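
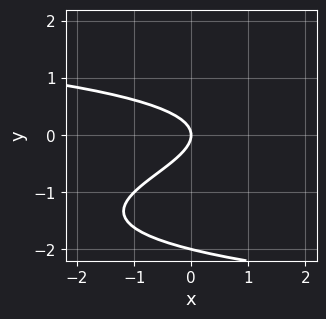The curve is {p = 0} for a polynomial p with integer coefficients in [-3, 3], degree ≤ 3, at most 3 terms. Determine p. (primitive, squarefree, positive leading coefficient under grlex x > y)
First, deg p = 3. The shape is more complex than any degree-2 curve.
Then, against the integer gridlines: it crosses the x-axis at the gridline x = 0; the y-axis gridline crossings are at y ∈ {-2, 0}.
Finally, together with the visible shape, these determine p as stated.

y^3 + 2*y^2 + x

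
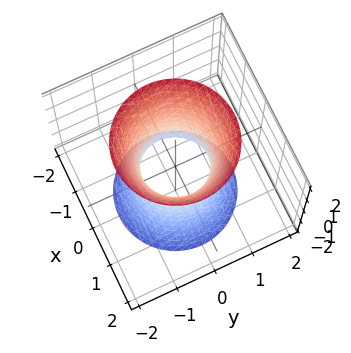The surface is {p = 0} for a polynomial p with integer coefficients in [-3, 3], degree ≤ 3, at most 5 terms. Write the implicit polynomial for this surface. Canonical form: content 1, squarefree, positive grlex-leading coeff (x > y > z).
3*x^2 + 3*y^2 - z^2 - 2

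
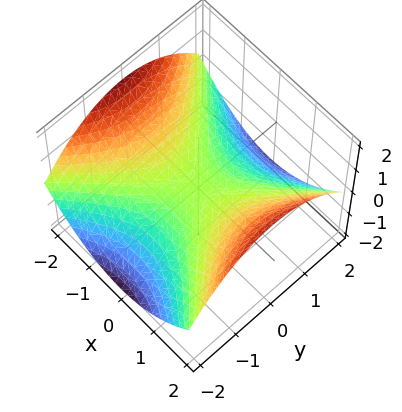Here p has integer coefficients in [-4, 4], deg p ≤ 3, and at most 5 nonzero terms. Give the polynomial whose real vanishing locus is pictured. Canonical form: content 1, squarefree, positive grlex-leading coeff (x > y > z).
The degree is 2 — a hyperbolic paraboloid; a quadric.
Symmetries: the x ↦ −x reflection is a symmetry, so x appears only in even powers; the y ↦ −y reflection is a symmetry, so y appears only in even powers.
Against the integer gridlines: it crosses the x-axis at the gridline x = 0; it meets the y-axis at y = 0 (among the integer gridlines); it meets the z-axis at z = 0 (among the integer gridlines).
Solving for integer coefficients yields p as stated.

x^2 - y^2 - 3*z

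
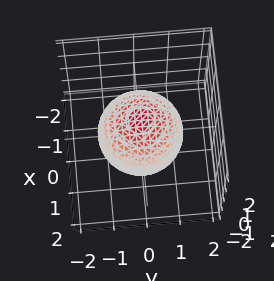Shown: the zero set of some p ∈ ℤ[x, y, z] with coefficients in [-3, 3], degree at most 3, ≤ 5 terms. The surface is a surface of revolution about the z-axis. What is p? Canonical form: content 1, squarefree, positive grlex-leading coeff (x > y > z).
2*x^2 + 2*y^2 + 2*z^2 - 3

1. deg p = 2.
2. Symmetry: the surface is invariant under rotation about z: p = q(x² + y², z).
3. From the axis intercepts and sections: a circular section at z = -1 has radius between 0 and 1.
4. Solving for integer coefficients yields p as stated.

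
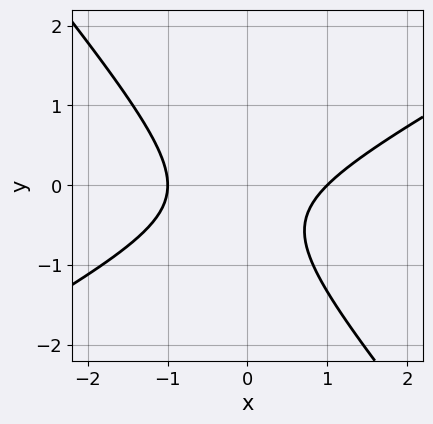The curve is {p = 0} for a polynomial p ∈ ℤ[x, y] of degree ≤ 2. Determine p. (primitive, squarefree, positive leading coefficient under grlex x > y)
1. deg p = 2.
2. From the axis intercepts and sections: the x-axis gridline crossings are at x ∈ {-1, 1}; it misses every integer gridline on the y-axis.
3. Fitting integer coefficients to these (and the overall shape) gives p.

2*x^2 - 2*x*y - 3*y^2 - 2*y - 2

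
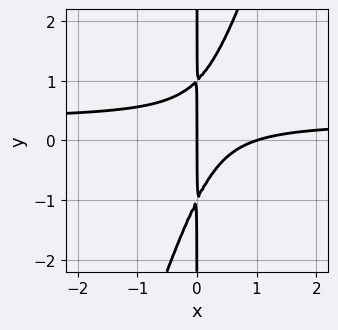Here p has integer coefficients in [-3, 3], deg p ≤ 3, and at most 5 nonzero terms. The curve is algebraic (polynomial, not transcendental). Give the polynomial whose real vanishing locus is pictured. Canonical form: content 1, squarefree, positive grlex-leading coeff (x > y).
3*x^2*y - x*y^2 - x^2 + x

(a) Degree: no degree-2 curve has this shape, so deg p = 3.
(b) Checking where it meets the axes: among the integer gridlines, it crosses the x-axis at x ∈ {0, 1}; the visible y-axis segment lies entirely on the curve.
(c) The integer polynomial consistent with all of this is the stated p.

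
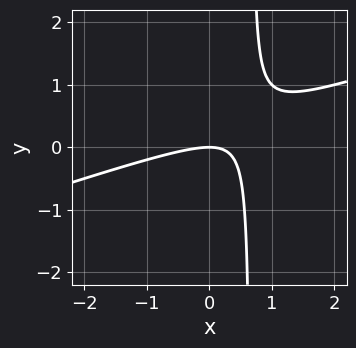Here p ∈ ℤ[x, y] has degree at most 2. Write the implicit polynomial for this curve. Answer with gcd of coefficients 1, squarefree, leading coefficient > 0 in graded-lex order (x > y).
1. The degree is 2 — no degree-1 curve has this shape.
2. From the axis intercepts and sections: it meets the y-axis at y = 0 (among the integer gridlines); it meets the x-axis at x = 0 (among the integer gridlines).
3. Matching integer coefficients to the picture gives p.

x^2 - 3*x*y + 2*y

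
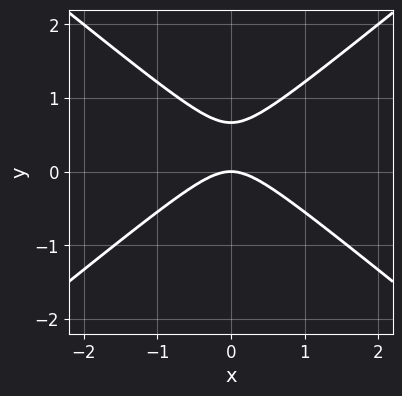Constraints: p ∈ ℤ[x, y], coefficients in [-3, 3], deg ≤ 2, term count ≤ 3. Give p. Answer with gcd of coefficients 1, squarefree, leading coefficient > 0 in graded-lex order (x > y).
First, degree: a generic line meets the curve in up to 2 points, so deg p = 2.
Then, symmetries: the x ↦ −x reflection is a symmetry, so x appears only in even powers.
Then, observable constraints: it meets the x-axis at x = 0 (among the integer gridlines); it meets the y-axis at y = 0 (among the integer gridlines).
Finally, matching integer coefficients to the picture gives p.

2*x^2 - 3*y^2 + 2*y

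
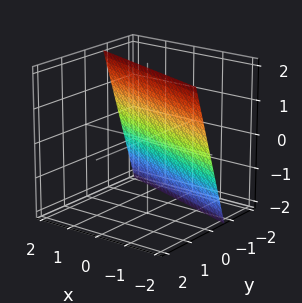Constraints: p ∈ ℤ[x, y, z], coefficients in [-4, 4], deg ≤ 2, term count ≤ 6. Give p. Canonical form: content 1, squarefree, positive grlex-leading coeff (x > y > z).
x + 3*y - z + 2

1. deg p = 1. Every cross-section is a straight line — this is a plane.
2. From the axis intercepts and sections: it meets the z-axis at z = 2 (among the integer gridlines); one x-axis crossing is at x = -2.
3. Matching integer coefficients to the picture gives p.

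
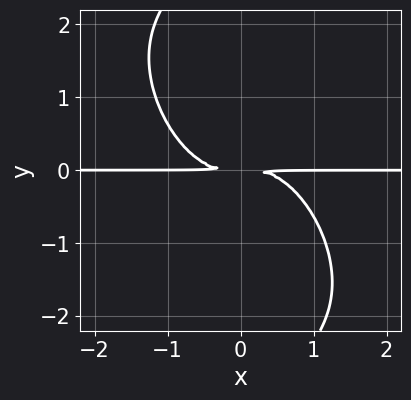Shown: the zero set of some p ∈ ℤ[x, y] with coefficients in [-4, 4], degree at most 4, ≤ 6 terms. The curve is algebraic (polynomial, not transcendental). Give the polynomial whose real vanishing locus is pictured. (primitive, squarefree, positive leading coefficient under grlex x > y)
3*x^3*y + 3*x^2*y^2 + 2*x*y^3 + 3*y^2

(a) deg p = 4. The shape is more complex than any degree-3 curve.
(b) Observable constraints: every point of the x-axis in the box is on the curve.
(c) Fitting integer coefficients to these (and the overall shape) gives p.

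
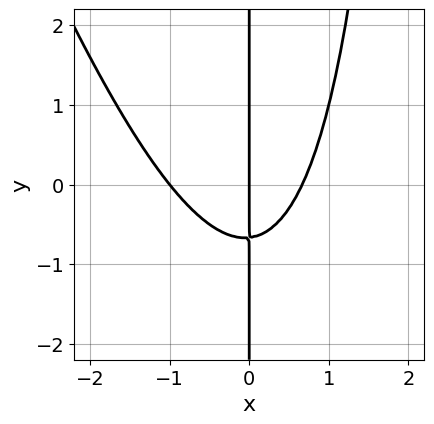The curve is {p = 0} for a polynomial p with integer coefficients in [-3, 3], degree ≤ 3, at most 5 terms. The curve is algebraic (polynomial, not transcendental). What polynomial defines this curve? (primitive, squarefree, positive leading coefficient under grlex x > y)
3*x^3 + x^2*y + x^2 - 3*x*y - 2*x

(a) Degree: no degree-2 curve has this shape, so deg p = 3.
(b) Reading off the gridlines: the x-axis gridline crossings are at x ∈ {-1, 0}; every point of the y-axis in the box is on the curve.
(c) The integer polynomial consistent with all of this is the stated p.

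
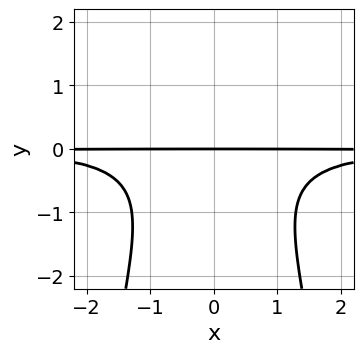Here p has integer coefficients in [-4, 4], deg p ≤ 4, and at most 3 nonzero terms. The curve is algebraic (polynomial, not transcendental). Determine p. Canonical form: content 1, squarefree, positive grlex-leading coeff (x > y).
3*x^2*y^2 + 2*y^3 + 3*y

First, deg p = 4. A generic line meets the curve in up to 4 points.
Next, symmetries: the x ↦ −x reflection is a symmetry, so x appears only in even powers.
Next, checking where it meets the axes: it meets the y-axis at y = 0 (among the integer gridlines); the visible x-axis segment lies entirely on the curve.
Finally, assembling these constraints gives the stated polynomial.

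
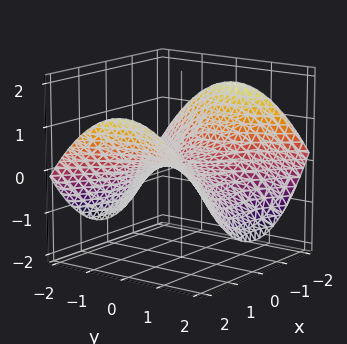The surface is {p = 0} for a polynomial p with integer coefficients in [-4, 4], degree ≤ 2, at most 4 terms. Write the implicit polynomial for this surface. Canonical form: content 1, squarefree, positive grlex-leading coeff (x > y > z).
1. The degree is 2 — a saddle surface; a quadric.
2. Symmetries: the y ↦ −y reflection is a symmetry, so y appears only in even powers; mirror symmetry x ↦ −x ⇒ only even powers of x.
3. Checking where it meets the axes: it crosses the x-axis at the gridline x = 0; it crosses the z-axis at the gridline z = 0.
4. Assembling these constraints gives the stated polynomial.

x^2 - y^2 - 3*z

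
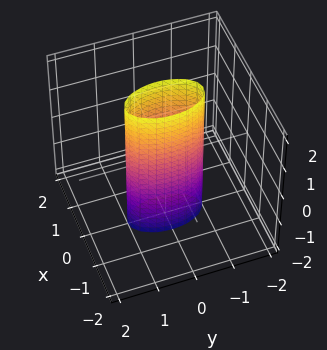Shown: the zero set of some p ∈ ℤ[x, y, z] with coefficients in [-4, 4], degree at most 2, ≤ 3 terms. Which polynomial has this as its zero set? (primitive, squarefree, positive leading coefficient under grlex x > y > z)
3*x^2 + y^2 - 1

1. deg p = 2. Constant cross-section along one axis; a quadric.
2. Symmetries: the z ↦ −z reflection is a symmetry, so z appears only in even powers; it's symmetric under x → −x, forcing even powers of x; it's symmetric under y → −y, forcing even powers of y.
3. Observable constraints: the y-axis gridline crossings are at y ∈ {-1, 1}; the surface avoids every integer z-axis point in the box.
4. Matching integer coefficients to the picture gives p.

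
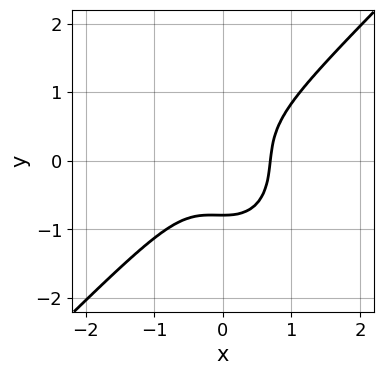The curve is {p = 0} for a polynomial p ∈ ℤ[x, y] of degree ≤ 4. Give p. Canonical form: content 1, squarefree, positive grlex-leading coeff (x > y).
3*x^3 - x^2*y - 2*y^3 - 1

(a) The degree is 3 — no degree-2 curve has this shape.
(b) Solving for integer coefficients yields p as stated.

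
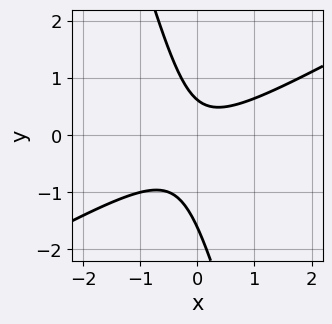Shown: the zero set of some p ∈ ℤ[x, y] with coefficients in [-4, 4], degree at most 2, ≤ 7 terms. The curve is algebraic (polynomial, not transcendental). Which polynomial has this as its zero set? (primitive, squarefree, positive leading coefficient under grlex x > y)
The degree is 2 — the shape is more complex than any degree-1 curve.
From the axis intercepts and sections: the curve avoids every integer x-axis point in the box.
Matching integer coefficients to the picture gives p.

2*x^2 - 3*x*y - y^2 - y + 1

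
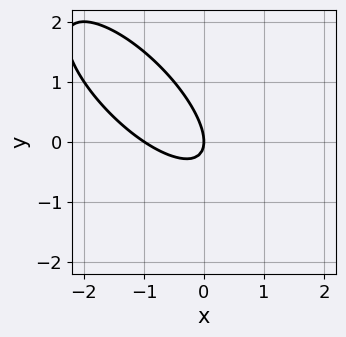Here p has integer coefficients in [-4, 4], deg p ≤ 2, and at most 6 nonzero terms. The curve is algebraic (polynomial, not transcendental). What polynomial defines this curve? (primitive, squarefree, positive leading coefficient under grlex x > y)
2*x^2 + 3*x*y + 2*y^2 + 2*x

1. Degree: a generic line meets the curve in up to 2 points, so deg p = 2.
2. Observable constraints: it crosses the y-axis at the gridline y = 0; the x-axis gridline crossings are at x ∈ {-1, 0}.
3. The integer polynomial consistent with all of this is the stated p.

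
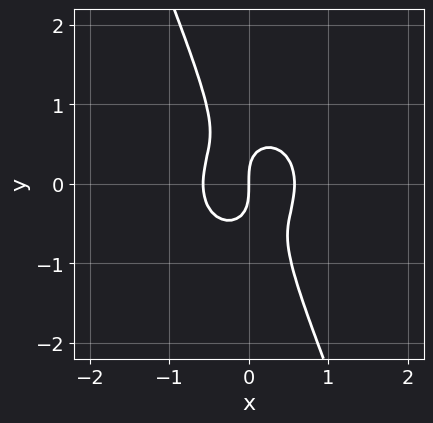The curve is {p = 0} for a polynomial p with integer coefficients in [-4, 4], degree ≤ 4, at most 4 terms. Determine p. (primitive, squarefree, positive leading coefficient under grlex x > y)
3*x^3 + 2*x*y^2 + y^3 - x

First, the degree is 3 — the shape is more complex than any degree-2 curve.
Then, observable constraints: one x-axis crossing is at x = 0; it crosses the y-axis at the gridline y = 0.
Finally, the integer polynomial consistent with all of this is the stated p.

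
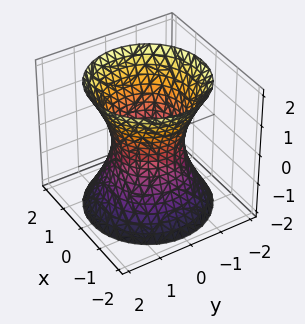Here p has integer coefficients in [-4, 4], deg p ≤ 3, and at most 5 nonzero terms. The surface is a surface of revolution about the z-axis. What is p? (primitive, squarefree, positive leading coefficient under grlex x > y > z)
2*x^2 + 2*y^2 - z^2 - 2

(a) Degree: the shape is more complex than any degree-1 surface, so deg p = 2.
(b) By symmetry, every cross-section ⟂ z is a circle, so x, y appear only via x² + y².
(c) Checking where it meets the axes: the x-axis gridline crossings are at x ∈ {-1, 1}; a circular section at z = 2 has radius between 1 and 2.
(d) Matching integer coefficients to the picture gives p. Check: (0, -1, 0) on the y-axis lies on the surface, and p(0, -1, 0) = 0. ✓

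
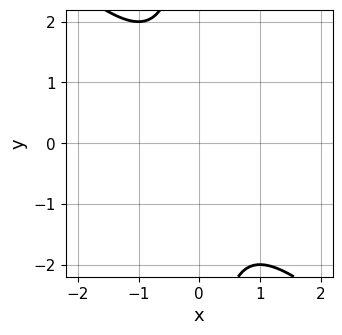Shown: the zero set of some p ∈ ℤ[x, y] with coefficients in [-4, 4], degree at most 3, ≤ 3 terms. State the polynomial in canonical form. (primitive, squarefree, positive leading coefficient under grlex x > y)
x^2 + x*y + 1

Degree: a generic line meets the curve in up to 2 points, so deg p = 2.
From the visible intercepts: no x-intercept at any integer in the box; no y-intercept at any integer in the box.
Together with the visible shape, these determine p as stated.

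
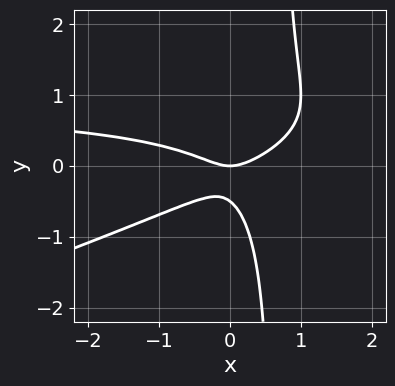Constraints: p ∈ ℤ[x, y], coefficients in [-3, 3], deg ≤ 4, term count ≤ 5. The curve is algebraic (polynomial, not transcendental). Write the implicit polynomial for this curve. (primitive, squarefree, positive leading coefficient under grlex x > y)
x^2*y - 3*x*y^2 - x^2 + 2*y^2 + y

First, deg p = 3. A generic line meets the curve in up to 3 points.
Next, observable constraints: it crosses the y-axis at the gridline y = 0; it crosses the x-axis at the gridline x = 0.
Finally, matching integer coefficients to the picture gives p.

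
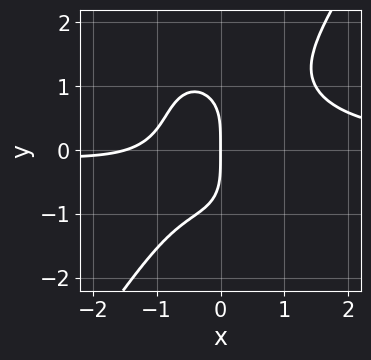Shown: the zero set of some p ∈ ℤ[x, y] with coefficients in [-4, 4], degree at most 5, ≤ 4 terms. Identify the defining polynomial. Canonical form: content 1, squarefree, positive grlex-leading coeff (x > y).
3*x^3*y - y^4 - 2*x^2 - 3*x

1. Degree: the shape is more complex than any degree-3 curve, so deg p = 4.
2. Reading off the gridlines: it crosses the x-axis at the gridline x = 0; it meets the y-axis at y = 0 (among the integer gridlines).
3. Matching integer coefficients to the picture gives p.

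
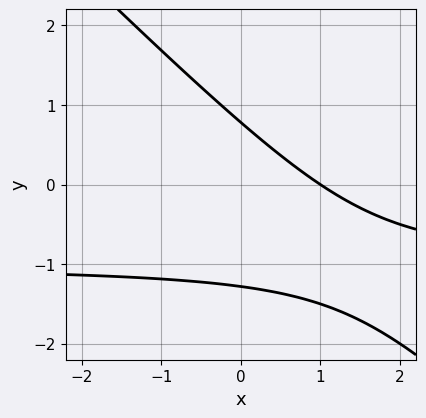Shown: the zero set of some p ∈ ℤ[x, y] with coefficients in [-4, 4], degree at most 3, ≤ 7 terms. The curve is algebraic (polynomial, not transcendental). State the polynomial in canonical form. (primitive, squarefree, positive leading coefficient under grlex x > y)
(a) deg p = 2. A generic line meets the curve in up to 2 points.
(b) Checking where it meets the axes: it crosses the x-axis at the gridline x = 1.
(c) Assembling these constraints gives the stated polynomial.

2*x*y + 2*y^2 + 2*x + y - 2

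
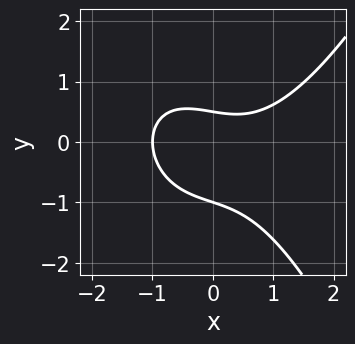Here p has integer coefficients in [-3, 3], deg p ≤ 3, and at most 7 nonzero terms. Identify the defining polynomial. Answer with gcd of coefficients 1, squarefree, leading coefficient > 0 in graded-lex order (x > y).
x^3 - x*y - 2*y^2 - y + 1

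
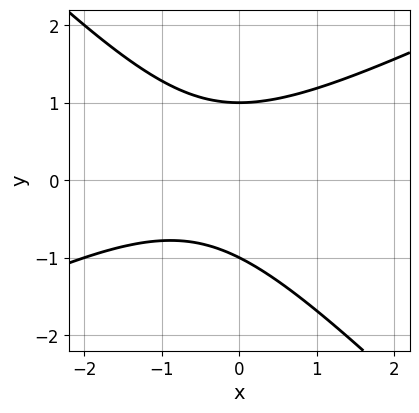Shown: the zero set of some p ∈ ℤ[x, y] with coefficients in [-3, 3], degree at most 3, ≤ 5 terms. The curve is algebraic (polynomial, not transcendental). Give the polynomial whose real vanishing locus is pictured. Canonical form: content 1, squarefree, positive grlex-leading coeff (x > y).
x^2 - x*y - 2*y^2 + x + 2

First, the degree is 2 — no degree-1 curve has this shape.
Then, against the integer gridlines: it misses every integer gridline on the x-axis; among the integer gridlines, it crosses the y-axis at y ∈ {-1, 1}.
Finally, solving for integer coefficients yields p as stated.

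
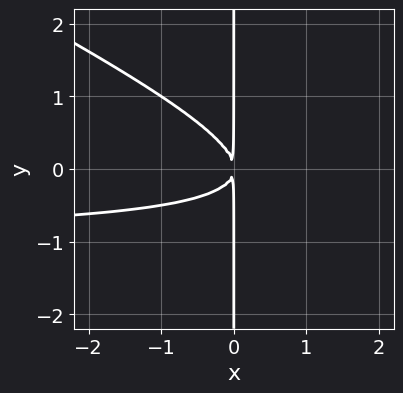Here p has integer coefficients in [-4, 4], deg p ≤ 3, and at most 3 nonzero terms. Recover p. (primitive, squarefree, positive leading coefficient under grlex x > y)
The degree is 3 — a generic line meets the curve in up to 3 points.
Checking where it meets the axes: every point of the y-axis in the box is on the curve.
The integer polynomial consistent with all of this is the stated p.

x^2*y + 2*x*y^2 + x^2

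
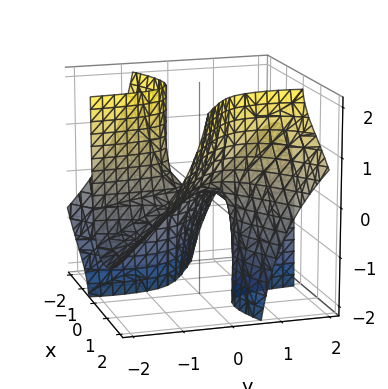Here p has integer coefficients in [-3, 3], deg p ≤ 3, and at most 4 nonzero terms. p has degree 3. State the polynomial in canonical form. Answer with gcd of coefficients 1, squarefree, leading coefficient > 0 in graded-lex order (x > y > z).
x^3 - 2*x*y^2 + 3*x*y*z - z

deg p = 3. No degree-2 surface has this shape.
Reading off the gridlines: the visible y-axis segment lies entirely on the surface; one x-axis crossing is at x = 0.
Together with the visible shape, these determine p as stated.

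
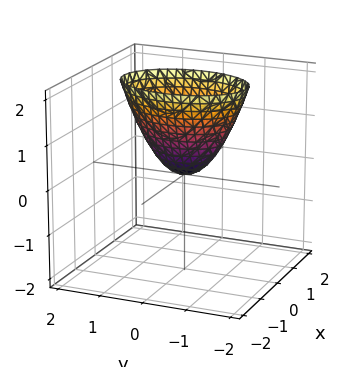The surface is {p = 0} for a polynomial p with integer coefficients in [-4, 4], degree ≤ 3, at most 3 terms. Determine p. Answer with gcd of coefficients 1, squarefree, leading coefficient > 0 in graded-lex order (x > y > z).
First, degree: a single bowl opening along one axis; a quadric, so deg p = 2.
Next, symmetries: the y ↦ −y reflection is a symmetry, so y appears only in even powers; it's symmetric under x → −x, forcing even powers of x.
Next, from the axis intercepts and sections: one y-axis crossing is at y = 0; it meets the z-axis at z = 0 (among the integer gridlines); it crosses the x-axis at the gridline x = 0.
Finally, assembling these constraints gives the stated polynomial.

2*x^2 + y^2 - z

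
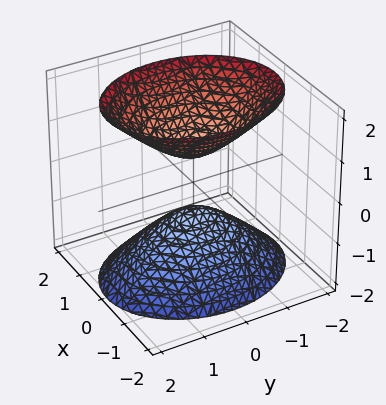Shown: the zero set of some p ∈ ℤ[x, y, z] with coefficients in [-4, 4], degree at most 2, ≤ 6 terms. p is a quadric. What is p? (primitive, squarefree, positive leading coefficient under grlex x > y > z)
1. The picture has 2 separate pieces.
2. The degree is 2 — two separate bowl-shaped sheets opening away from each other; a quadric.
3. Symmetries: mirror symmetry z ↦ −z ⇒ only even powers of z; it's symmetric under y → −y, forcing even powers of y; the x ↦ −x reflection is a symmetry, so x appears only in even powers.
4. From the axis intercepts and sections: no y-intercept at any integer in the box; the surface avoids every integer x-axis point in the box.
5. Putting this together gives p.

3*x^2 + 2*y^2 - 2*z^2 + 1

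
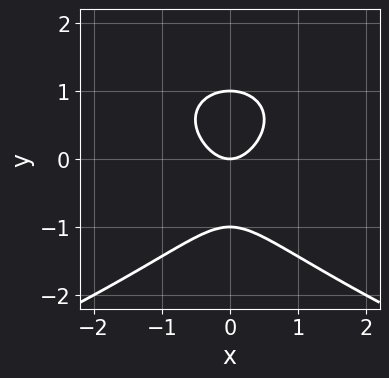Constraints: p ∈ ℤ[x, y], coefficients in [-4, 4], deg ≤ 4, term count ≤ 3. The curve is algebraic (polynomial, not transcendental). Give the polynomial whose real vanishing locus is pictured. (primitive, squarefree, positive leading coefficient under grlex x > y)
First, degree: no degree-2 curve has this shape, so deg p = 3.
Then, symmetries: mirror symmetry x ↦ −x ⇒ only even powers of x.
Then, from the axis intercepts and sections: among the integer gridlines, it crosses the y-axis at y ∈ {-1, 0, 1}; one x-axis crossing is at x = 0.
Finally, matching integer coefficients to the picture gives p.

2*y^3 + 3*x^2 - 2*y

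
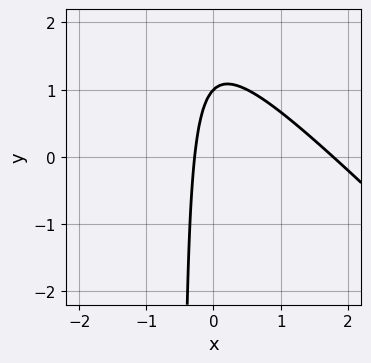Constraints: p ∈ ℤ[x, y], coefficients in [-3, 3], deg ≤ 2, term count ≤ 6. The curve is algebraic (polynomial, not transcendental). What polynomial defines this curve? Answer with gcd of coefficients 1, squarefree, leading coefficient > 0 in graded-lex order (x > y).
2*x^2 + 2*x*y - 3*x + y - 1

(a) The degree is 2 — no degree-1 curve has this shape.
(b) Reading off the gridlines: it meets the y-axis at y = 1 (among the integer gridlines).
(c) Assembling these constraints gives the stated polynomial.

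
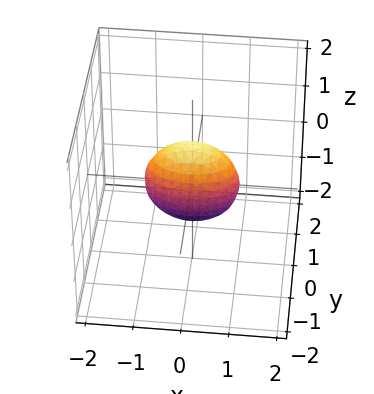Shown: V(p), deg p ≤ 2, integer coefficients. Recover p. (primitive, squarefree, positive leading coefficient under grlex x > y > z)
x^2 + 3*y^2 + z^2 - 1

(a) deg p = 2. Bounded and convex; a quadric.
(b) Symmetries: the z ↦ −z reflection is a symmetry, so z appears only in even powers; mirror symmetry x ↦ −x ⇒ only even powers of x; mirror symmetry y ↦ −y ⇒ only even powers of y.
(c) Against the integer gridlines: the x-axis gridline crossings are at x ∈ {-1, 1}; among the integer gridlines, it crosses the z-axis at z ∈ {-1, 1}.
(d) Matching integer coefficients to the picture gives p.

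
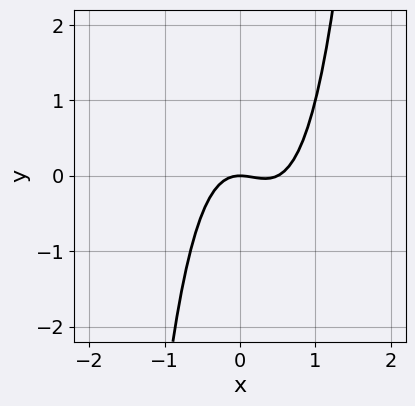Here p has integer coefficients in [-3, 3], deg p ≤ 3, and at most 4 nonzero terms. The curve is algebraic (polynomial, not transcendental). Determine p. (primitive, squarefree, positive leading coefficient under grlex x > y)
(a) Degree: the shape is more complex than any degree-2 curve, so deg p = 3.
(b) From the axis intercepts and sections: it meets the y-axis at y = 0 (among the integer gridlines); it crosses the x-axis at the gridline x = 0.
(c) Fitting integer coefficients to these (and the overall shape) gives p.

2*x^3 - x^2 - y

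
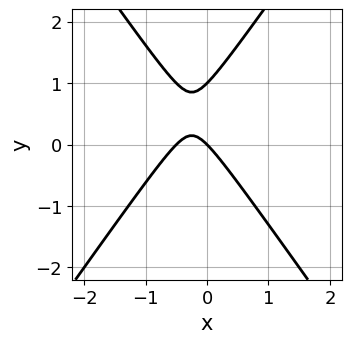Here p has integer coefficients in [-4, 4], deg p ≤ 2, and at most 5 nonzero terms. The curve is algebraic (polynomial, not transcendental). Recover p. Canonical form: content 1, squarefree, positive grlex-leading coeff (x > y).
2*x^2 - y^2 + x + y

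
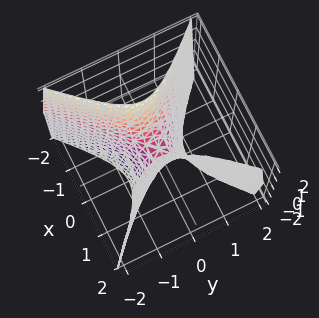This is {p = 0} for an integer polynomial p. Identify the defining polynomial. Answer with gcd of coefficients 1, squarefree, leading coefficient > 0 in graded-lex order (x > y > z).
The degree is 2 — a hyperbolic paraboloid; a quadric.
Symmetries: it's symmetric under y → −y, forcing even powers of y; it's symmetric under x → −x, forcing even powers of x.
Observable constraints: one x-axis crossing is at x = 0; it meets the z-axis at z = 0 (among the integer gridlines).
Together with the visible shape, these determine p as stated.

3*x^2 - 3*y^2 - z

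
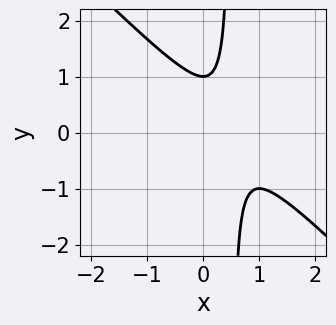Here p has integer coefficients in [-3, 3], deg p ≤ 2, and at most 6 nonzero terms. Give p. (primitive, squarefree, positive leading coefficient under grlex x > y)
2*x^2 + 2*x*y - 2*x - y + 1

1. Degree: a generic line meets the curve in up to 2 points, so deg p = 2.
2. From the axis intercepts and sections: the curve avoids every integer x-axis point in the box; one y-axis crossing is at y = 1.
3. Matching integer coefficients to the picture gives p.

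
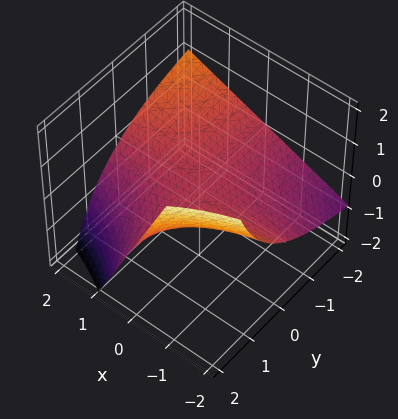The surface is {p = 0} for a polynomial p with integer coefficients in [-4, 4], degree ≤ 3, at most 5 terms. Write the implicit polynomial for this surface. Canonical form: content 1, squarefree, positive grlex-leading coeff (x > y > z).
x*y - y*z + 3*z

1. Degree: a generic line meets the surface in up to 2 points, so deg p = 2.
2. Against the integer gridlines: the visible x-axis segment lies entirely on the surface; it crosses the z-axis at the gridline z = 0.
3. Solving for integer coefficients yields p as stated. Check: (0, 1, 0) on the y-axis lies on the surface, and p(0, 1, 0) = 0. ✓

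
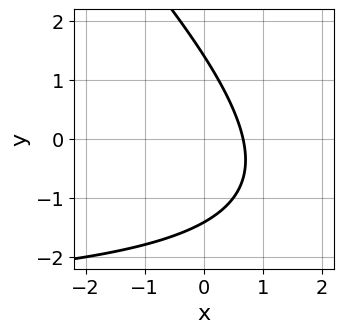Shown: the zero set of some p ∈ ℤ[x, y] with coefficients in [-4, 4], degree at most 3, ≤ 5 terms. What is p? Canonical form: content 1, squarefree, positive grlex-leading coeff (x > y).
x*y + y^2 + 3*x - 2

1. The degree is 2 — a generic line meets the curve in up to 2 points.
2. Matching integer coefficients to the picture gives p.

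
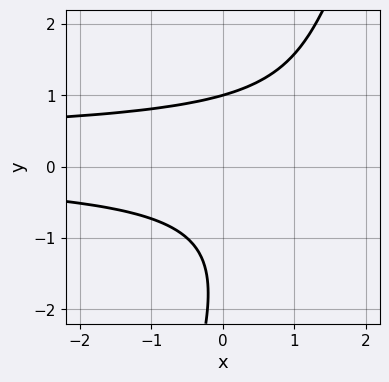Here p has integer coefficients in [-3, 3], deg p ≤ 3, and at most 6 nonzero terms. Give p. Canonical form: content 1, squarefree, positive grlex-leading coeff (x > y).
3*x*y^2 - y^3 - x*y - 2*y^2 + 3

1. Degree: the shape is more complex than any degree-2 curve, so deg p = 3.
2. Checking where it meets the axes: the curve avoids every integer x-axis point in the box; one y-axis crossing is at y = 1.
3. Matching integer coefficients to the picture gives p.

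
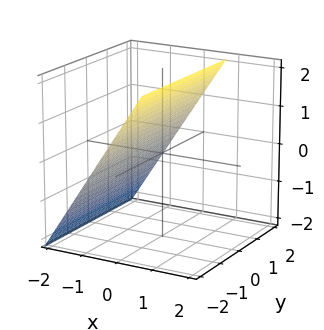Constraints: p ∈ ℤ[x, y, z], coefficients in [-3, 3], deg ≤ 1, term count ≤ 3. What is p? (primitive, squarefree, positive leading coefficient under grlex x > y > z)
3*x - 2*z + 2

1. The degree is 1 — the surface is flat (a plane).
2. Observable constraints: it misses every integer gridline on the y-axis; it crosses the z-axis at the gridline z = 1.
3. Matching integer coefficients to the picture gives p.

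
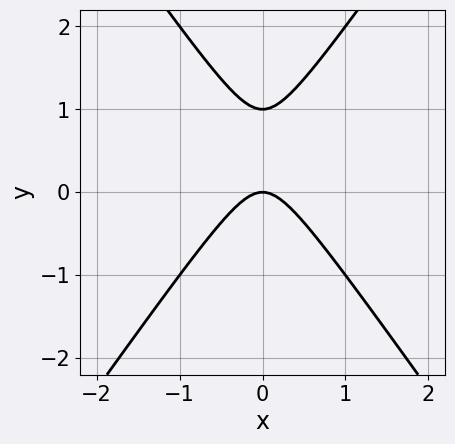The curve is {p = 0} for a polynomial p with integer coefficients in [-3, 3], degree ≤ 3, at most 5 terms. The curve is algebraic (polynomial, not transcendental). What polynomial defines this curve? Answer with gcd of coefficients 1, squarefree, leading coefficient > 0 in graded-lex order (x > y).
First, deg p = 2. The shape is more complex than any degree-1 curve.
Then, symmetries: it's symmetric under x → −x, forcing even powers of x.
Next, from the axis intercepts and sections: among the integer gridlines, it crosses the y-axis at y ∈ {0, 1}; it meets the x-axis at x = 0 (among the integer gridlines).
Finally, the integer polynomial consistent with all of this is the stated p.

2*x^2 - y^2 + y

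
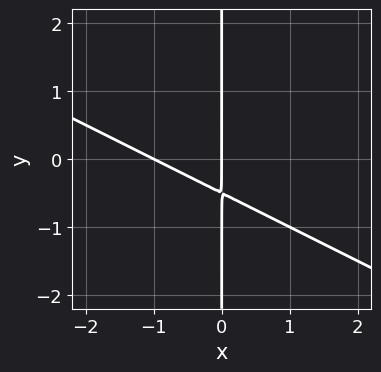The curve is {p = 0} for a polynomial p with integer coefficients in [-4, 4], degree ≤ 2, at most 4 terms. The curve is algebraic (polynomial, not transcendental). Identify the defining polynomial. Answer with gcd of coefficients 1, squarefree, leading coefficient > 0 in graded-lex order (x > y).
x^2 + 2*x*y + x

1. Degree: a generic line meets the curve in up to 2 points, so deg p = 2.
2. Against the integer gridlines: the x-axis gridline crossings are at x ∈ {-1, 0}; the visible y-axis segment lies entirely on the curve.
3. Together with the visible shape, these determine p as stated.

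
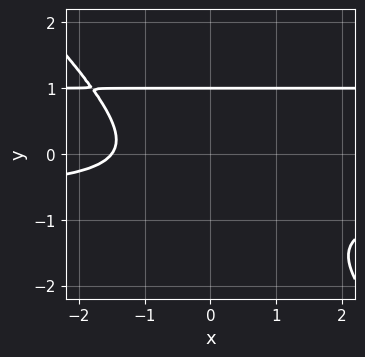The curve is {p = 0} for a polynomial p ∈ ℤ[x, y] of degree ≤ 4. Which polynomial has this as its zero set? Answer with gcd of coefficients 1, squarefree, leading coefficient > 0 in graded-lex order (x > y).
3*x*y^2 + 3*y^3 - x*y - 2*x - 3

First, deg p = 3. The shape is more complex than any degree-2 curve.
Next, observable constraints: one y-axis crossing is at y = 1.
Finally, these observations pin down the coefficients.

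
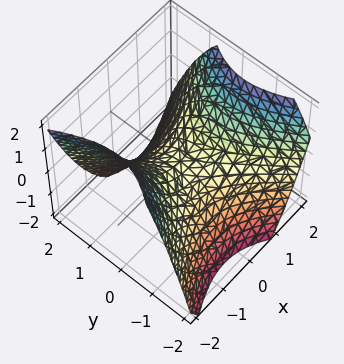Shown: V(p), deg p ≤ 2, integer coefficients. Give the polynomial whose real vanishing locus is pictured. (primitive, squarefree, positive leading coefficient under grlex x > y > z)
2*x^2 - x*y - 2*y^2 - 3*z

deg p = 2. A generic line meets the surface in up to 2 points.
From the axis intercepts and sections: one z-axis crossing is at z = 0; one y-axis crossing is at y = 0; one x-axis crossing is at x = 0.
These observations pin down the coefficients.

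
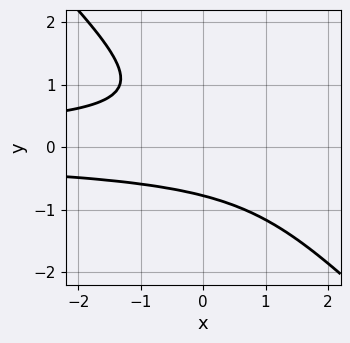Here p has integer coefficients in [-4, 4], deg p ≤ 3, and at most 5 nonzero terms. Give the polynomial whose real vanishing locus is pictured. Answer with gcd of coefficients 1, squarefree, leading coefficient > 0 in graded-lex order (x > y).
1. deg p = 3.
2. Reading off the gridlines: no x-intercept at any integer in the box.
3. These observations pin down the coefficients.

3*x*y^2 + 3*y^3 - y^2 + 2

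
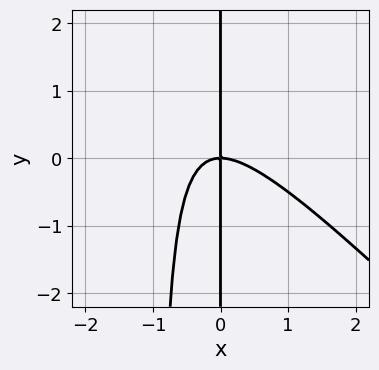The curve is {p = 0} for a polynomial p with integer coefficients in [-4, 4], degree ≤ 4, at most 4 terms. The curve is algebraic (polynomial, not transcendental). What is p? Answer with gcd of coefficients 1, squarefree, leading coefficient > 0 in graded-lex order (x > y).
The degree is 3 — a generic line meets the curve in up to 3 points.
Checking where it meets the axes: the visible y-axis segment lies entirely on the curve; it crosses the x-axis at the gridline x = 0.
Fitting integer coefficients to these (and the overall shape) gives p.

x^3 + x^2*y + x*y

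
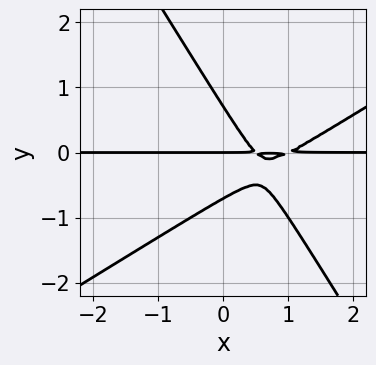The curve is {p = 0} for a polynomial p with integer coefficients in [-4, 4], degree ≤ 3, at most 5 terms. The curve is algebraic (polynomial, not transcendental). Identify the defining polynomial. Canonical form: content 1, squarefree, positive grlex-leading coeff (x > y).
2*x^2*y - 2*x*y^2 - 2*y^3 - 3*x*y + y

1. deg p = 3. No degree-2 curve has this shape.
2. Checking where it meets the axes: it meets the y-axis at y = 0 (among the integer gridlines); every point of the x-axis in the box is on the curve.
3. Fitting integer coefficients to these (and the overall shape) gives p.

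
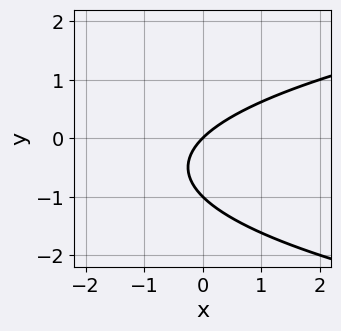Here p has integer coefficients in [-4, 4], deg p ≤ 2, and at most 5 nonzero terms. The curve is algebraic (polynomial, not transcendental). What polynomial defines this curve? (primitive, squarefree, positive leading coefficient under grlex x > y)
y^2 - x + y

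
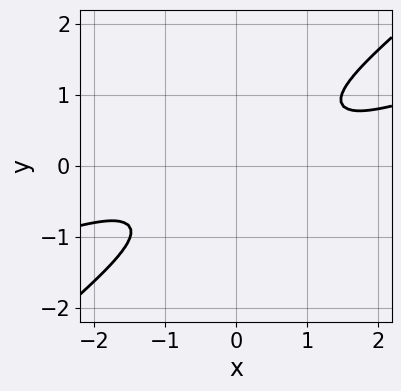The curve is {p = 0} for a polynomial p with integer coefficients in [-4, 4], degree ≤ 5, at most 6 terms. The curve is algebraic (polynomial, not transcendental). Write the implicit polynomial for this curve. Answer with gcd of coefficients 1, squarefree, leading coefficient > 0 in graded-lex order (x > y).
First, the degree is 4 — no degree-3 curve has this shape.
Next, observable constraints: it misses every integer gridline on the y-axis; no x-intercept at any integer in the box.
Finally, putting this together gives p.

x^4 - 3*x^3*y + 3*y^4 + 2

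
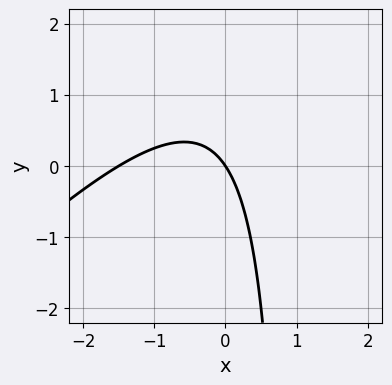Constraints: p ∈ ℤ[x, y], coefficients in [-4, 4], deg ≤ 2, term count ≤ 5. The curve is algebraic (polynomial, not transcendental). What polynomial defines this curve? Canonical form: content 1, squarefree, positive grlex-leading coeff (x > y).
2*x^2 - 2*x*y + 3*x + 2*y

1. Degree: a generic line meets the curve in up to 2 points, so deg p = 2.
2. Checking where it meets the axes: one y-axis crossing is at y = 0; it meets the x-axis at x = 0 (among the integer gridlines).
3. Together with the visible shape, these determine p as stated.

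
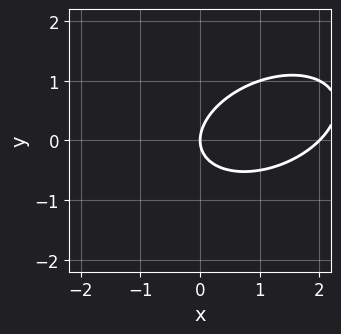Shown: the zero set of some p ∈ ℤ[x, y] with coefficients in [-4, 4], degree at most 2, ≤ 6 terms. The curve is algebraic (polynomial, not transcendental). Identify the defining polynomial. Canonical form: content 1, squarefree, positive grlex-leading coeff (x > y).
1. deg p = 2.
2. Observable constraints: the x-axis gridline crossings are at x ∈ {0, 2}; one y-axis crossing is at y = 0.
3. Fitting integer coefficients to these (and the overall shape) gives p.

x^2 - x*y + 2*y^2 - 2*x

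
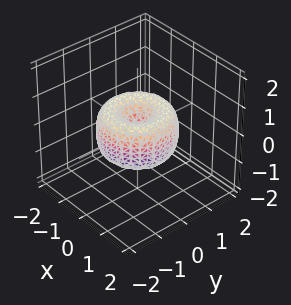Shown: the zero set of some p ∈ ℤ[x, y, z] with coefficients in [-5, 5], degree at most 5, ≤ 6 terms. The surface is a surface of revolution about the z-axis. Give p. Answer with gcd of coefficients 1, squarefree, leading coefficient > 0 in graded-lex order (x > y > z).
2*x^4 + 4*x^2*y^2 + 2*y^4 - 3*x^2 - 3*y^2 + 2*z^2

(a) Degree: a generic line meets the surface in up to 4 points, so deg p = 4.
(b) By symmetry, the z-axis is an axis of rotation, so x and y enter only as x² + y².
(c) Reading off the gridlines: it crosses the x-axis at the gridline x = 0; one z-axis crossing is at z = 0; a circular section at z = 0 has radius between 1 and 2.
(d) The integer polynomial consistent with all of this is the stated p.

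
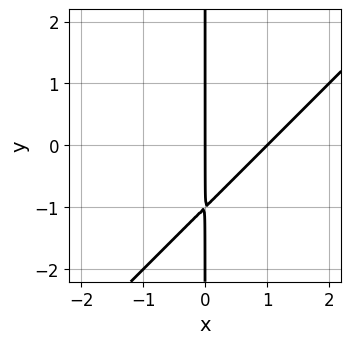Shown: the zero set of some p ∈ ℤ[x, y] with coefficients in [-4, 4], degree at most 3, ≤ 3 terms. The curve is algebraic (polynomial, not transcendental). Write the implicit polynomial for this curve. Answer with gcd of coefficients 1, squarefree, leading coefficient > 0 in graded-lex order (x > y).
1. deg p = 2. No degree-1 curve has this shape.
2. Against the integer gridlines: every point of the y-axis in the box is on the curve; among the integer gridlines, it crosses the x-axis at x ∈ {0, 1}.
3. Fitting integer coefficients to these (and the overall shape) gives p.

x^2 - x*y - x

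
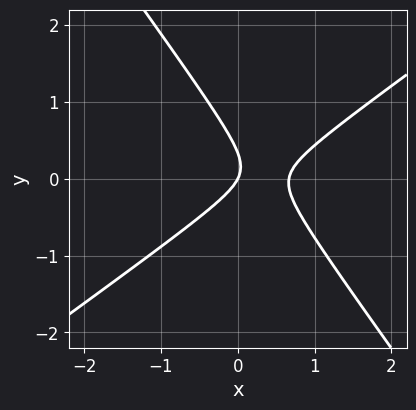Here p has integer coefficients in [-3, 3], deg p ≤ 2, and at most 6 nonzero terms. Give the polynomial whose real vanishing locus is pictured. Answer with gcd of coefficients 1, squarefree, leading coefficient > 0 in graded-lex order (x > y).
3*x^2 - 2*x*y - 3*y^2 - 2*x + y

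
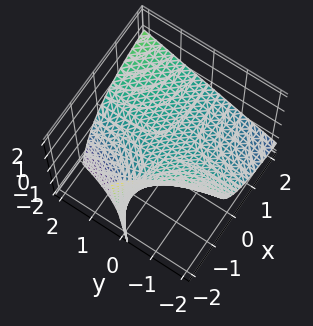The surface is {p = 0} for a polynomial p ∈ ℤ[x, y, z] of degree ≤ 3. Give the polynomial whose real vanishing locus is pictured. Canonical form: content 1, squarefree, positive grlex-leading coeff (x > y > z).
The degree is 2 — the shape is more complex than any degree-1 surface.
Against the integer gridlines: the visible x-axis segment lies entirely on the surface; the visible y-axis segment lies entirely on the surface; it meets the z-axis at z = 0 (among the integer gridlines).
Assembling these constraints gives the stated polynomial.

x*y - x*z - 2*z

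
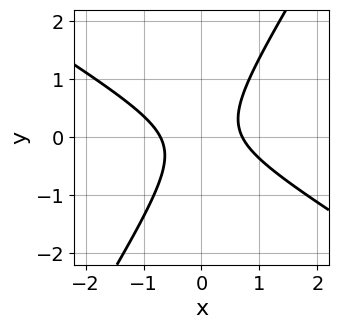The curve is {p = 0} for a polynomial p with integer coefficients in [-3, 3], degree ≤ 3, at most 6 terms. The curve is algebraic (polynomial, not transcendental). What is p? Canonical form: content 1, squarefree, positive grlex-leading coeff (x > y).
2*x^2 + 2*x*y - 2*y^2 - 1

deg p = 2. No degree-1 curve has this shape.
Against the integer gridlines: no y-intercept at any integer in the box.
Matching integer coefficients to the picture gives p.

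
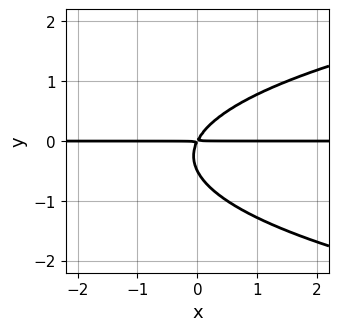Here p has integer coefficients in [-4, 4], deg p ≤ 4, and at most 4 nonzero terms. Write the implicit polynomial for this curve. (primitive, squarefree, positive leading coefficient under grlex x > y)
The degree is 3 — the shape is more complex than any degree-2 curve.
Observable constraints: the visible x-axis segment lies entirely on the curve.
Matching integer coefficients to the picture gives p.

2*y^3 - 2*x*y + y^2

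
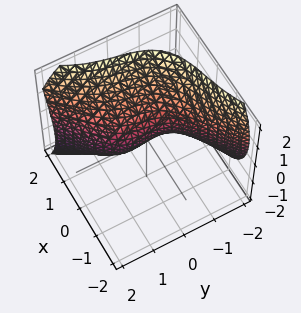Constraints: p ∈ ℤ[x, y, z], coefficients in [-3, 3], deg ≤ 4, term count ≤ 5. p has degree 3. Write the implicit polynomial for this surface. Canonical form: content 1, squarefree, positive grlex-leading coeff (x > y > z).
x^3 - y^3 - y*z - 2*z^2 + 3*x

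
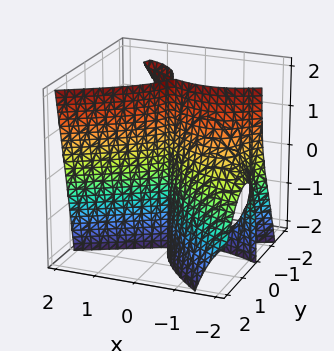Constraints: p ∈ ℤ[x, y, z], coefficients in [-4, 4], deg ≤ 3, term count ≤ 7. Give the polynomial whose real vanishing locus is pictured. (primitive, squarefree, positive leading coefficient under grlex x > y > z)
x^3 - 2*x*y^2 + 2*x*y*z - 3*y^3 + 2*x^2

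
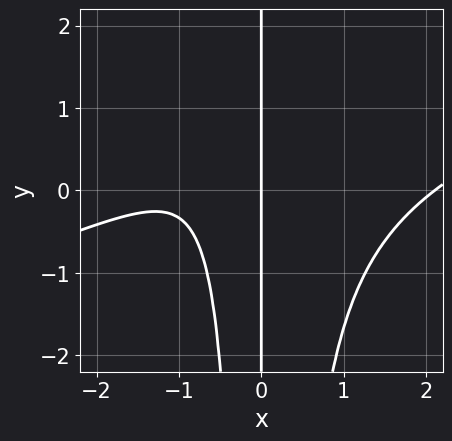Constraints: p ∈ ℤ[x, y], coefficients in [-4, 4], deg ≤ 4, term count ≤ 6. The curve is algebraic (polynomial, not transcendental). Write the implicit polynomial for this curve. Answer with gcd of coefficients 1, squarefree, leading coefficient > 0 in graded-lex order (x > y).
x^4 - 3*x^3*y - 3*x^2 - 3*x

First, the degree is 4 — a generic line meets the curve in up to 4 points.
Then, reading off the gridlines: one x-axis crossing is at x = 0; every point of the y-axis in the box is on the curve.
Finally, the integer polynomial consistent with all of this is the stated p.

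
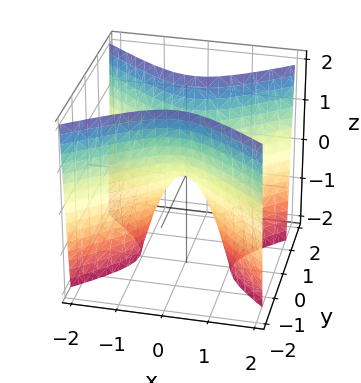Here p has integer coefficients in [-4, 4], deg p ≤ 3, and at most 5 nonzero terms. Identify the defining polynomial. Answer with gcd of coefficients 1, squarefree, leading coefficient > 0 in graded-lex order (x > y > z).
2*x^2 - 3*y^2 + z

Degree: a hyperbolic paraboloid; a quadric, so deg p = 2.
Symmetries: the x ↦ −x reflection is a symmetry, so x appears only in even powers; the y ↦ −y reflection is a symmetry, so y appears only in even powers.
Against the integer gridlines: it meets the x-axis at x = 0 (among the integer gridlines); it crosses the z-axis at the gridline z = 0; it crosses the y-axis at the gridline y = 0.
The integer polynomial consistent with all of this is the stated p.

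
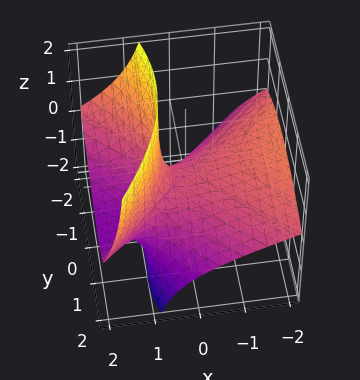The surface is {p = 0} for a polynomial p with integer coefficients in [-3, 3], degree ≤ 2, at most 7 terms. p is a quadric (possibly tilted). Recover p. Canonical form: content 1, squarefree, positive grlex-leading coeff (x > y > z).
First, degree: the shape is more complex than any degree-1 surface, so deg p = 2.
Next, from the visible intercepts: it crosses the x-axis at the gridline x = 0; it meets the y-axis at y = 0 (among the integer gridlines); it meets the z-axis at z = 0 (among the integer gridlines).
Finally, the integer polynomial consistent with all of this is the stated p.

x^2 + 3*x*z - y^2 - y*z - 2*z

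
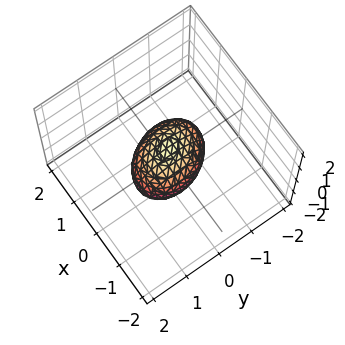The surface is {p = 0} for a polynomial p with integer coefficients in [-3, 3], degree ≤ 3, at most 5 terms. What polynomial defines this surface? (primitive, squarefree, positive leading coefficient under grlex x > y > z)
1. The degree is 2 — no degree-1 surface has this shape.
2. Checking where it meets the axes: the y-axis gridline crossings are at y ∈ {-1, 1}.
3. The integer polynomial consistent with all of this is the stated p.

3*x^2 + x*y + 2*y^2 + 3*z^2 - 2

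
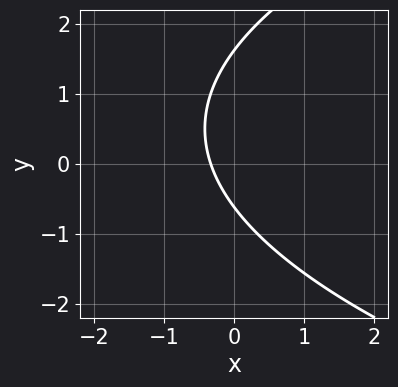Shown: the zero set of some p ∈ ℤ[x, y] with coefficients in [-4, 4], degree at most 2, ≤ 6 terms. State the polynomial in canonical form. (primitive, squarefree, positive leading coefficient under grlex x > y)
y^2 - 3*x - y - 1

(a) Degree: a generic line meets the curve in up to 2 points, so deg p = 2.
(b) Solving for integer coefficients yields p as stated.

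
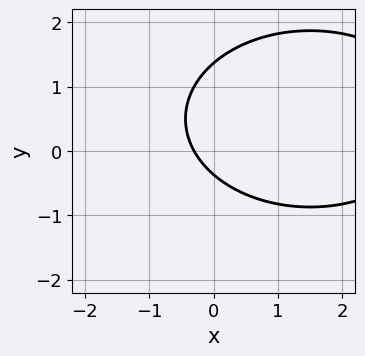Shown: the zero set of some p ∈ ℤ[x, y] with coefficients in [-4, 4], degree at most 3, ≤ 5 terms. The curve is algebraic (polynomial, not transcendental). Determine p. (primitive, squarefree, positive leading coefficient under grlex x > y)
x^2 + 2*y^2 - 3*x - 2*y - 1

The degree is 2 — no degree-1 curve has this shape.
Putting this together gives p.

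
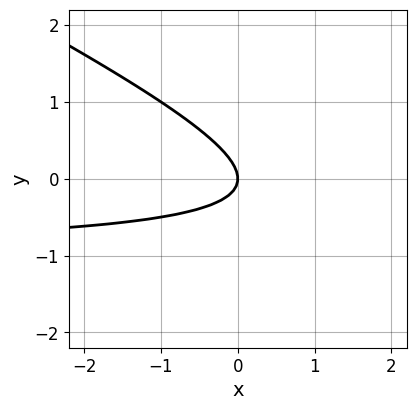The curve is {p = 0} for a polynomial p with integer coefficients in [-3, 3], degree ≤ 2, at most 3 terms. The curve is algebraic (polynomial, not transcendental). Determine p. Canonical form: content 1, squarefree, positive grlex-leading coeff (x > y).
x*y + 2*y^2 + x

(a) deg p = 2. A generic line meets the curve in up to 2 points.
(b) Against the integer gridlines: one y-axis crossing is at y = 0; one x-axis crossing is at x = 0.
(c) Putting this together gives p.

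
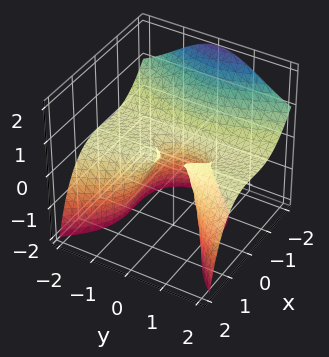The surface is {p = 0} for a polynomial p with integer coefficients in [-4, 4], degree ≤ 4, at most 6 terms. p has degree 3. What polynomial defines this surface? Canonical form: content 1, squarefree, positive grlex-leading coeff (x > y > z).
3*x^3 + x^2*z + 3*y^2*z + 3*x^2 + 2*z^2

1. Degree: no degree-2 surface has this shape, so deg p = 3.
2. Observable constraints: one x-axis crossing is at x = -1; the visible y-axis segment lies entirely on the surface.
3. Solving for integer coefficients yields p as stated.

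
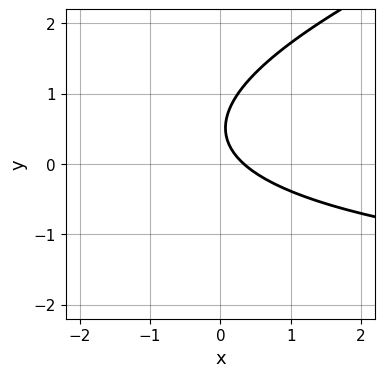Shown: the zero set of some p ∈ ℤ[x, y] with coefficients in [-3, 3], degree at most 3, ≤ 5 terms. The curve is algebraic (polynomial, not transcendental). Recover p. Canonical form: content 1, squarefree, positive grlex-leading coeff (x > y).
x*y - 3*y^2 + 3*x + 3*y - 1

The degree is 2 — no degree-1 curve has this shape.
Checking where it meets the axes: it misses every integer gridline on the y-axis.
Matching integer coefficients to the picture gives p.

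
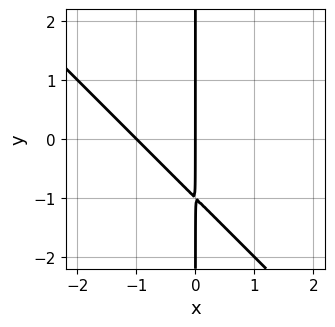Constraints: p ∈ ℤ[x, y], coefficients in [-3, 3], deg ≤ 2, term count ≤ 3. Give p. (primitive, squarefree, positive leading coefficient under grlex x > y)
x^2 + x*y + x

(a) Degree: a generic line meets the curve in up to 2 points, so deg p = 2.
(b) Against the integer gridlines: the x-axis gridline crossings are at x ∈ {-1, 0}; every point of the y-axis in the box is on the curve.
(c) Putting this together gives p.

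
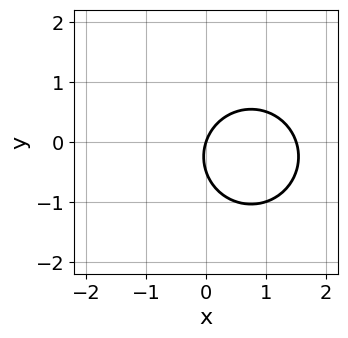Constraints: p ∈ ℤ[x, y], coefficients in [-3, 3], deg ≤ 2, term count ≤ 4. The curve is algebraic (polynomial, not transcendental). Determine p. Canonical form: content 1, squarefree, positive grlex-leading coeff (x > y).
2*x^2 + 2*y^2 - 3*x + y

First, degree: the shape is more complex than any degree-1 curve, so deg p = 2.
Next, reading off the gridlines: one y-axis crossing is at y = 0; it meets the x-axis at x = 0 (among the integer gridlines).
Finally, the integer polynomial consistent with all of this is the stated p.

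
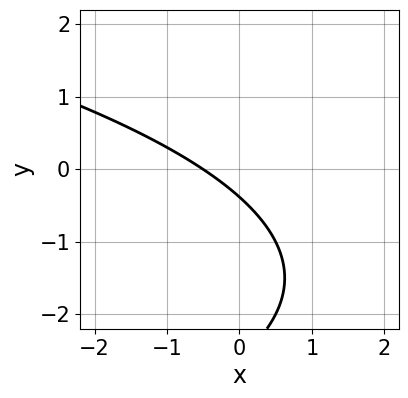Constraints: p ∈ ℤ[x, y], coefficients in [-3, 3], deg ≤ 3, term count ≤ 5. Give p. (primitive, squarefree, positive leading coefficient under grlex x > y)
Degree: the shape is more complex than any degree-1 curve, so deg p = 2.
Matching integer coefficients to the picture gives p.

y^2 + 2*x + 3*y + 1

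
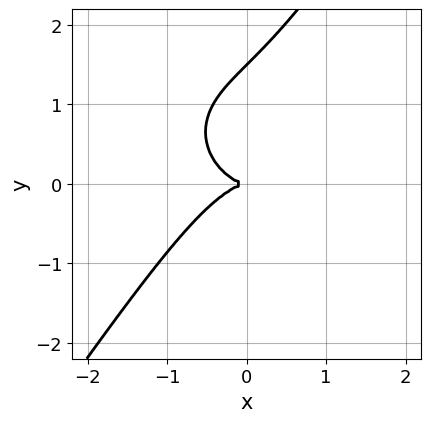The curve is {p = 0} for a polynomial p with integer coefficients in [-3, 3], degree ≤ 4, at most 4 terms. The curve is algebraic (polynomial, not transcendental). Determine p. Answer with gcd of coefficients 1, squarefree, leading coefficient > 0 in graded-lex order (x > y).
2*x^3 + 2*x*y^2 - 2*y^3 + 3*y^2

(a) The degree is 3 — no degree-2 curve has this shape.
(b) Checking where it meets the axes: one y-axis crossing is at y = 0; it meets the x-axis at x = 0 (among the integer gridlines).
(c) Solving for integer coefficients yields p as stated.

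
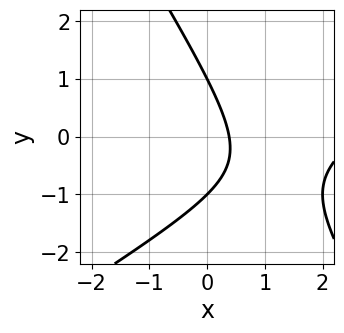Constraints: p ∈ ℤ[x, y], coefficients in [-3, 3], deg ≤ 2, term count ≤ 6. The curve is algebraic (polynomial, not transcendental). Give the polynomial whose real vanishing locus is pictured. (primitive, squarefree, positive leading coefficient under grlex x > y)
x^2 - x*y - y^2 - 3*x + 1

deg p = 2.
Observable constraints: among the integer gridlines, it crosses the y-axis at y ∈ {-1, 1}.
These observations pin down the coefficients.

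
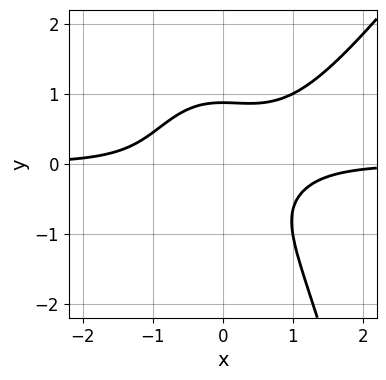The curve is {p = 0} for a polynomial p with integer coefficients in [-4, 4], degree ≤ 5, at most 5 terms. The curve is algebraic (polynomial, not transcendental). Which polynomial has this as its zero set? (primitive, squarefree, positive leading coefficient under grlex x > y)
Degree: a generic line meets the curve in up to 4 points, so deg p = 4.
From the axis intercepts and sections: it misses every integer gridline on the x-axis.
Matching integer coefficients to the picture gives p.

3*x^3*y - 2*x^2*y^2 - 3*y^3 + 2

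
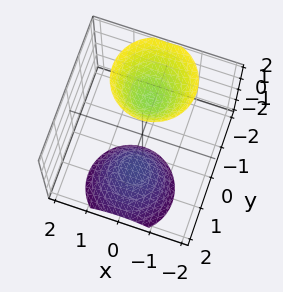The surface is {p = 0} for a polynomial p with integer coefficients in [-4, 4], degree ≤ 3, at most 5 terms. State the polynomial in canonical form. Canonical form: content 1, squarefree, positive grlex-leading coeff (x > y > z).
I count 2 distinct pieces. They look like related sheets of one shape, so recover p as a whole.
Degree: the shape is more complex than any degree-1 surface, so deg p = 2.
Observable constraints: the surface avoids every integer x-axis point in the box; the surface avoids every integer y-axis point in the box.
Assembling these constraints gives the stated polynomial.

3*x^2 + 3*y^2 + 3*y*z - z^2 + 3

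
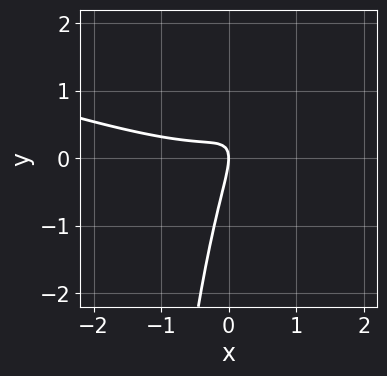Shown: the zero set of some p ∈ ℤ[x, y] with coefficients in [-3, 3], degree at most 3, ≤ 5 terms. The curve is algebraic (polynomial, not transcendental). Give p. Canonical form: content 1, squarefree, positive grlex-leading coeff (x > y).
First, deg p = 3.
Next, from the visible intercepts: it crosses the x-axis at the gridline x = 0; it meets the y-axis at y = 0 (among the integer gridlines).
Finally, these observations pin down the coefficients.

x^3 + 3*x^2*y - 3*x*y + y^2 + x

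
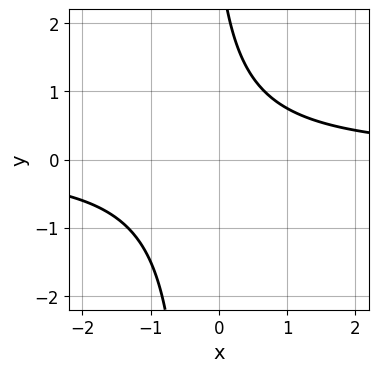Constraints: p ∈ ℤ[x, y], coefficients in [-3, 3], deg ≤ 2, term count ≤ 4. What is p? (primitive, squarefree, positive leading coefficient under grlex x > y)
The degree is 2 — no degree-1 curve has this shape.
Reading off the gridlines: the curve avoids every integer y-axis point in the box; no x-intercept at any integer in the box.
Putting this together gives p.

3*x*y + y - 3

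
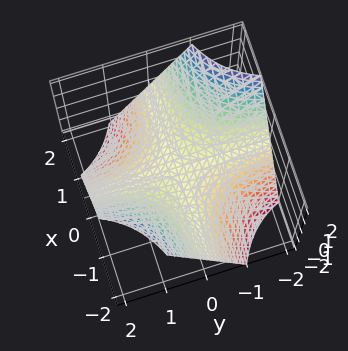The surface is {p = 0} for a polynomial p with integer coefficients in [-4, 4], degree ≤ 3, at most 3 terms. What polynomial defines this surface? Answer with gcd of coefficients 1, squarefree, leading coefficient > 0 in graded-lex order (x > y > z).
First, deg p = 2.
Next, from the axis intercepts and sections: every point of the x-axis in the box is on the surface; every point of the y-axis in the box is on the surface; it meets the z-axis at z = 0 (among the integer gridlines).
Finally, together with the visible shape, these determine p as stated.

x*y + z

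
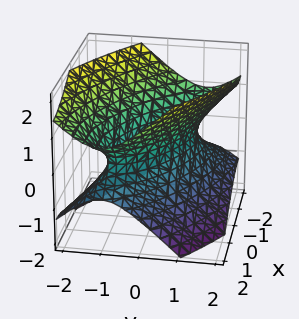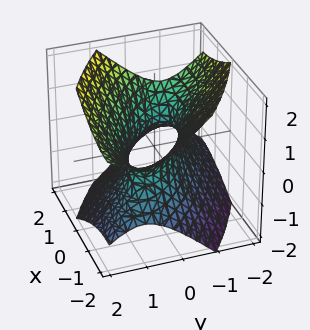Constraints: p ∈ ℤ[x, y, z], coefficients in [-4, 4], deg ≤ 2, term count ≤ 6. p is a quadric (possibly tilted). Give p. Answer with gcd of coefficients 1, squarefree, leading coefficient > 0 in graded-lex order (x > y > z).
x^2 + 2*x*y + 2*y^2 - 2*z^2 - 1

1. Degree: no degree-1 surface has this shape, so deg p = 2.
2. Reading off the gridlines: among the integer gridlines, it crosses the x-axis at x ∈ {-1, 1}; no z-intercept at any integer in the box.
3. Putting this together gives p.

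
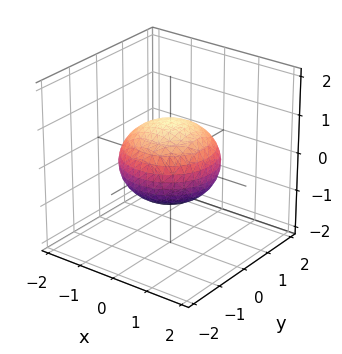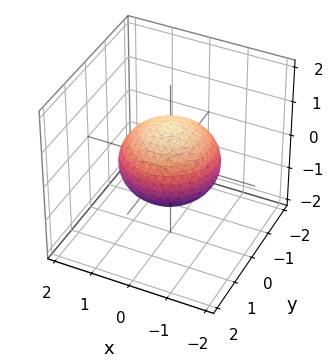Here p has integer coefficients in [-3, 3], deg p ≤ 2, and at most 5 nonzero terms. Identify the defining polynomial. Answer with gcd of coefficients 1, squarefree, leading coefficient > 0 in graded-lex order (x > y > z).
The degree is 2 — a generic line meets the surface in up to 2 points.
Symmetries: rotational symmetry about the z-axis ⇒ p depends on x, y only through x² + y².
From the axis intercepts and sections: a circular section at z = 0 has radius between 1 and 2; among the integer gridlines, it crosses the z-axis at z ∈ {-1, 1}.
Matching integer coefficients to the picture gives p.

2*x^2 + 2*y^2 + 3*z^2 - 3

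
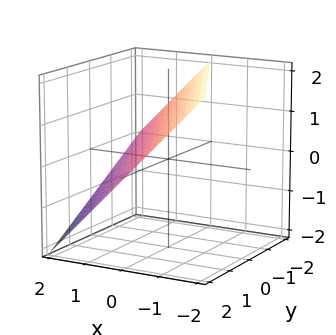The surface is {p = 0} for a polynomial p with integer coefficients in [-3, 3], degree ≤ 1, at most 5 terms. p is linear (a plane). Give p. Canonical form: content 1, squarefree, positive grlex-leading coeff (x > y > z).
1. deg p = 1.
2. From the axis intercepts and sections: it crosses the y-axis at the gridline y = 2; one x-axis crossing is at x = 1; it crosses the z-axis at the gridline z = 1.
3. Together with the visible shape, these determine p as stated.

2*x + y + 2*z - 2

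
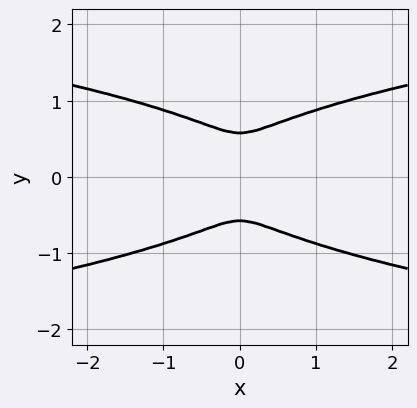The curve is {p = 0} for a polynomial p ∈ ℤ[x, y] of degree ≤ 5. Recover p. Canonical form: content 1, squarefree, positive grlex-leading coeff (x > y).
3*y^4 - x^2 - y^2

deg p = 4.
Symmetries: the x ↦ −x reflection is a symmetry, so x appears only in even powers; mirror symmetry y ↦ −y ⇒ only even powers of y.
Solving for integer coefficients yields p as stated.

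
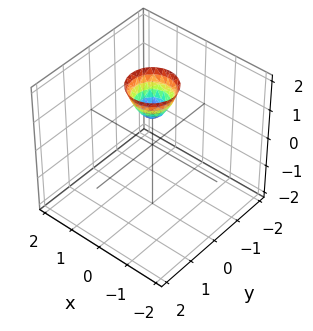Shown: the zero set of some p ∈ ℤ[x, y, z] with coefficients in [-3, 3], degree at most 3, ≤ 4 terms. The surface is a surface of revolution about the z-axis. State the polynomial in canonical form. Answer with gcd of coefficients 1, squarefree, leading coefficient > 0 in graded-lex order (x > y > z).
2*x^2 + 2*y^2 - z + 1

First, deg p = 2.
Then, by symmetry, the surface is invariant under rotation about z: p = q(x² + y², z).
Next, against the integer gridlines: one z-axis crossing is at z = 1; the surface avoids every integer x-axis point in the box; it misses every integer gridline on the y-axis.
Finally, assembling these constraints gives the stated polynomial.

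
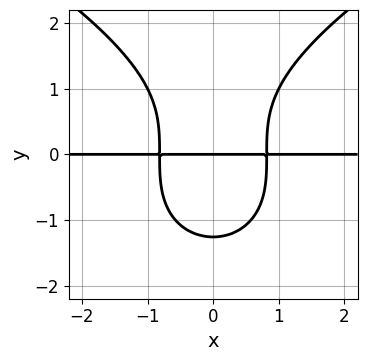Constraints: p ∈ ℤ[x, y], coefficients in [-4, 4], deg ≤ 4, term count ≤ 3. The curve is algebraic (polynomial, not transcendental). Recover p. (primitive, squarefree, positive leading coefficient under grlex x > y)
y^4 - 3*x^2*y + 2*y

First, the degree is 4 — no degree-3 curve has this shape.
Then, symmetries: it's symmetric under x → −x, forcing even powers of x.
Then, from the visible intercepts: one y-axis crossing is at y = 0; the visible x-axis segment lies entirely on the curve.
Finally, together with the visible shape, these determine p as stated.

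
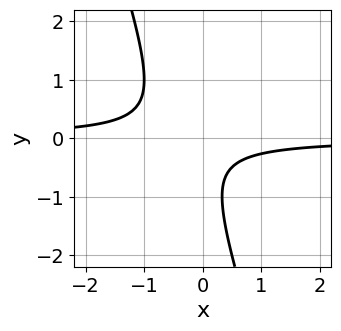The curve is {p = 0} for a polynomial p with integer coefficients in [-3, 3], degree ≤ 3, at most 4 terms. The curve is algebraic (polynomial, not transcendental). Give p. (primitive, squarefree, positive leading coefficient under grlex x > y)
deg p = 2. No degree-1 curve has this shape.
Checking where it meets the axes: the curve avoids every integer x-axis point in the box; it misses every integer gridline on the y-axis.
Assembling these constraints gives the stated polynomial.

3*x*y + y^2 + y + 1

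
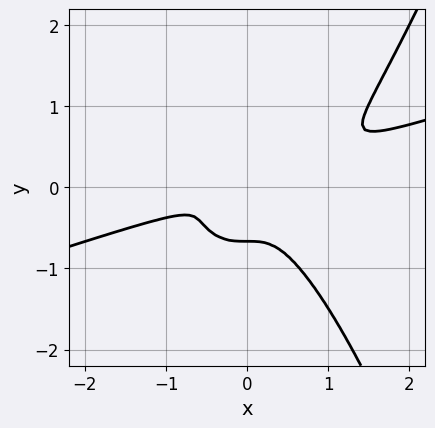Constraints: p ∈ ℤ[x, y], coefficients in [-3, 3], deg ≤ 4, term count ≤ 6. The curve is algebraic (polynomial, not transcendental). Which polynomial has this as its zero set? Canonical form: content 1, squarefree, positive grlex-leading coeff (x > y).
x^4 - 3*x^3*y + 3*y^3 + 2*y^2

1. deg p = 4. The shape is more complex than any degree-3 curve.
2. Matching integer coefficients to the picture gives p.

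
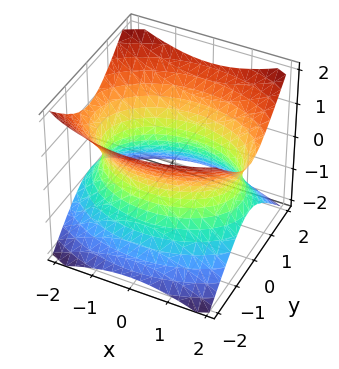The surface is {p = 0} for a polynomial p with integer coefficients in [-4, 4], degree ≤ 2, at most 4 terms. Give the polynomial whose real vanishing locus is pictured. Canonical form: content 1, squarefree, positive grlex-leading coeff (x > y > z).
deg p = 2. One connected sheet with a waist; a quadric.
Symmetries: mirror symmetry x ↦ −x ⇒ only even powers of x; the z ↦ −z reflection is a symmetry, so z appears only in even powers; mirror symmetry y ↦ −y ⇒ only even powers of y.
Reading off the gridlines: the surface avoids every integer z-axis point in the box.
The integer polynomial consistent with all of this is the stated p.

x^2 + 2*y^2 - 2*z^2 - 3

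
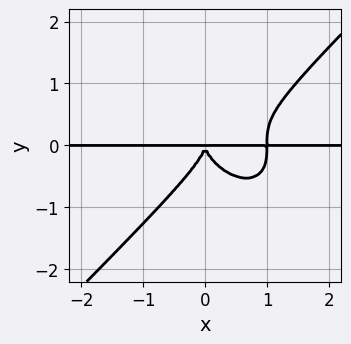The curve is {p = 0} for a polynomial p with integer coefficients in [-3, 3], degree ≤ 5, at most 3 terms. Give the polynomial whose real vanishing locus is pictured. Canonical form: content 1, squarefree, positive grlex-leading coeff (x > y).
x^3*y - y^4 - x^2*y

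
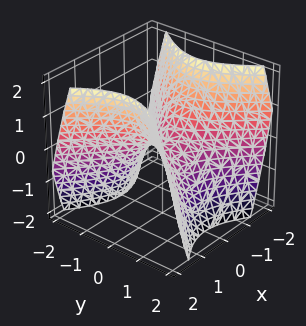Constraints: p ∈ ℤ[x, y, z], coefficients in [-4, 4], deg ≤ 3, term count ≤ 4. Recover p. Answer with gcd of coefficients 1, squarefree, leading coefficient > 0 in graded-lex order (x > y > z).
x^2 - y^2 - z

(a) Degree: a saddle surface; a quadric, so deg p = 2.
(b) Symmetries: it's symmetric under y → −y, forcing even powers of y; the x ↦ −x reflection is a symmetry, so x appears only in even powers.
(c) From the axis intercepts and sections: it crosses the z-axis at the gridline z = 0; one x-axis crossing is at x = 0.
(d) The integer polynomial consistent with all of this is the stated p.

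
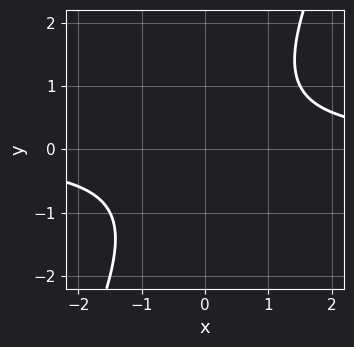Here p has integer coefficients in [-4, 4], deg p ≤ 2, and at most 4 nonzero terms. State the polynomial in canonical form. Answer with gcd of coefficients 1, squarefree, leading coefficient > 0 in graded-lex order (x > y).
First, the degree is 2 — no degree-1 curve has this shape.
Next, observable constraints: it misses every integer gridline on the y-axis; no x-intercept at any integer in the box.
Finally, these observations pin down the coefficients.

2*x*y - y^2 - 2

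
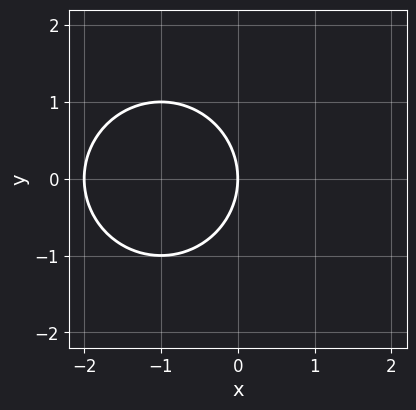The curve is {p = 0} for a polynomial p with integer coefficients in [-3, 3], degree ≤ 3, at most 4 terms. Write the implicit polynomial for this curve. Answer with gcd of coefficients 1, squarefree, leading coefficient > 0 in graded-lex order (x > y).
First, the degree is 2 — the shape is more complex than any degree-1 curve.
Next, symmetries: mirror symmetry y ↦ −y ⇒ only even powers of y.
Next, reading off the gridlines: the x-axis gridline crossings are at x ∈ {-2, 0}; it meets the y-axis at y = 0 (among the integer gridlines).
Finally, these observations pin down the coefficients.

x^2 + y^2 + 2*x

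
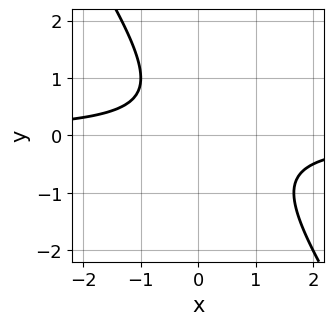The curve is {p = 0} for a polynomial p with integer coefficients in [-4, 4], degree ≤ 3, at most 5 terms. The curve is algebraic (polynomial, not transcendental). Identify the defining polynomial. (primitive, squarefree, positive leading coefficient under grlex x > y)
1. The degree is 2 — a generic line meets the curve in up to 2 points.
2. Reading off the gridlines: no y-intercept at any integer in the box; no x-intercept at any integer in the box.
3. Assembling these constraints gives the stated polynomial.

3*x*y + 2*y^2 - y + 2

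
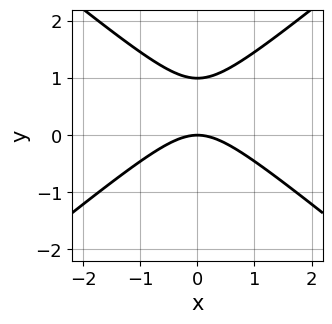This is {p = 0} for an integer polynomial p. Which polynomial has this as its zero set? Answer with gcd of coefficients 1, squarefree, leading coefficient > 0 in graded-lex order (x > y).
2*x^2 - 3*y^2 + 3*y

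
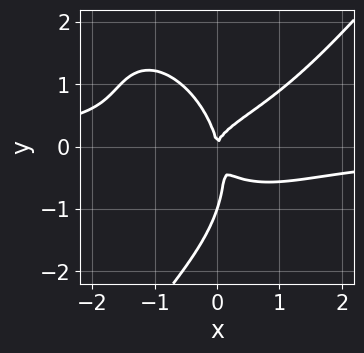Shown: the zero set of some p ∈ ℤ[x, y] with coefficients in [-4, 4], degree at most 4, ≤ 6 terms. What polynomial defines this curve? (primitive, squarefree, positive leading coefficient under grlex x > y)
2*x^3*y - y^4 - 3*x*y^2 - y^3 + 2*x^2

First, degree: a generic line meets the curve in up to 4 points, so deg p = 4.
Then, observable constraints: one x-axis crossing is at x = 0; the y-axis gridline crossings are at y ∈ {-1, 0}.
Finally, the integer polynomial consistent with all of this is the stated p.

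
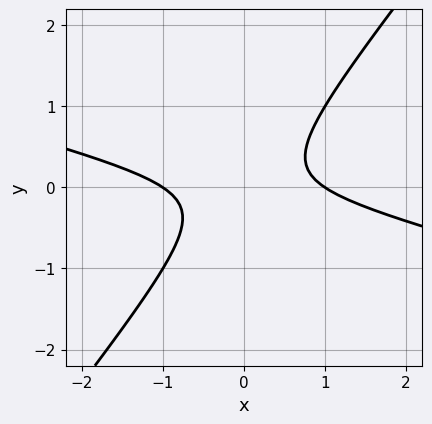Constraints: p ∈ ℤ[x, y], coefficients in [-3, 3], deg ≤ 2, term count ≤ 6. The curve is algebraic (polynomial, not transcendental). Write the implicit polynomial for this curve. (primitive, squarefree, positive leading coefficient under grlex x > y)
Degree: the shape is more complex than any degree-1 curve, so deg p = 2.
From the visible intercepts: the curve avoids every integer y-axis point in the box; among the integer gridlines, it crosses the x-axis at x ∈ {-1, 1}.
Together with the visible shape, these determine p as stated.

x^2 + 3*x*y - 3*y^2 - 1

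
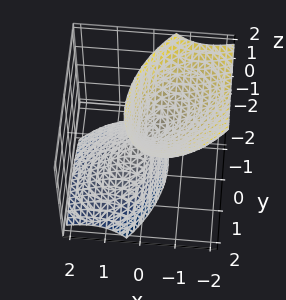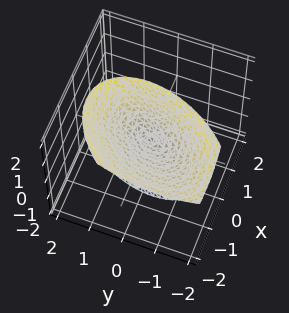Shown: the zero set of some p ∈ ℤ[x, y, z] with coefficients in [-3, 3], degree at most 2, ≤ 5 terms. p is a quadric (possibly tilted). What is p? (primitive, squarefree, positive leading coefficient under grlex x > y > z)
(a) I count 2 distinct pieces. They look like related sheets of one shape, so recover p as a whole.
(b) Degree: no degree-1 surface has this shape, so deg p = 2.
(c) From the visible intercepts: it crosses the y-axis at the gridline y = 0; one x-axis crossing is at x = 0; one z-axis crossing is at z = 0.
(d) Solving for integer coefficients yields p as stated.

3*x^2 - 2*x*y + 3*x*z + 2*y^2 - z^2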